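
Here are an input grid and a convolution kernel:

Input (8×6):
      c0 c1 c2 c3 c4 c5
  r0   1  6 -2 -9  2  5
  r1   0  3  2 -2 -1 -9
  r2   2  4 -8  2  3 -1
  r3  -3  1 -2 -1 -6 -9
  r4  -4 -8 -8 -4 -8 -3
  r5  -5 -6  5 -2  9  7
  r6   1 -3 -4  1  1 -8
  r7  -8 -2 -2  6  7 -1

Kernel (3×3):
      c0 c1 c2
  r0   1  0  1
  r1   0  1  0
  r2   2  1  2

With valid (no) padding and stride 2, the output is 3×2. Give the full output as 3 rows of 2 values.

Output[0,0]: The receptive field on the input at this output position is [1 6 -2 / 0 3 2 / 2 4 -8]. Elementwise product with the kernel and sum: 1·1 + -2·1 + 3·1 + 2·2 + 4·1 + -8·2.

-6 -10
-37 -42
-27 -23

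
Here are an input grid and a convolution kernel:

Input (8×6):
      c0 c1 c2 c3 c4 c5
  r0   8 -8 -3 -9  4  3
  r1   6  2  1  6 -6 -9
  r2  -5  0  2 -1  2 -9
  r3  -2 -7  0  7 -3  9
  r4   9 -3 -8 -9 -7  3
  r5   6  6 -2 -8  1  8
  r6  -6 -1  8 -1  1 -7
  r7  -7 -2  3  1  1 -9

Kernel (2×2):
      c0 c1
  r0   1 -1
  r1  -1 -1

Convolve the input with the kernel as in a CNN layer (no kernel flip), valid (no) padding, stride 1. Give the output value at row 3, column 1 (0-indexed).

4

The receptive field on the input at this output position is [-7 0 / -3 -8]. Elementwise product with the kernel and sum: -7·1 + 0·-1 + -3·-1 + -8·-1.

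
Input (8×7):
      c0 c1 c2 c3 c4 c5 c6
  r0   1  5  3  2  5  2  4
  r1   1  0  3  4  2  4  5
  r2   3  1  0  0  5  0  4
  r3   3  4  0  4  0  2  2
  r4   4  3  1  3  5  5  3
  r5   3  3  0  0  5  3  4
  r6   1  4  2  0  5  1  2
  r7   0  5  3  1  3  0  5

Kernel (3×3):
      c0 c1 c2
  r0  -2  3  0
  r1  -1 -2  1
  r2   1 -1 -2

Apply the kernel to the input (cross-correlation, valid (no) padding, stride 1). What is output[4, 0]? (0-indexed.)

-15

The receptive field on the input at this output position is [4 3 1 / 3 3 0 / 1 4 2]. Elementwise product with the kernel and sum: 4·-2 + 3·3 + 3·-1 + 3·-2 + 0·1 + 1·1 + 4·-1 + 2·-2.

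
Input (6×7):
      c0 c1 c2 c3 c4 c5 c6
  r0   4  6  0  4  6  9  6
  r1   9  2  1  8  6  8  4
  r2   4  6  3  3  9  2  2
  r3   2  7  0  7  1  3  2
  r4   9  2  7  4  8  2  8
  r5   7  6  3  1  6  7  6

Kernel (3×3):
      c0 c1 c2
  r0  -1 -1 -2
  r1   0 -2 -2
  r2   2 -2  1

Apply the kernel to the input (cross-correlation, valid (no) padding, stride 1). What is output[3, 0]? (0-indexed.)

-22

The receptive field on the input at this output position is [2 7 0 / 9 2 7 / 7 6 3]. Elementwise product with the kernel and sum: 2·-1 + 7·-1 + 0·-2 + 2·-2 + 7·-2 + 7·2 + 6·-2 + 3·1.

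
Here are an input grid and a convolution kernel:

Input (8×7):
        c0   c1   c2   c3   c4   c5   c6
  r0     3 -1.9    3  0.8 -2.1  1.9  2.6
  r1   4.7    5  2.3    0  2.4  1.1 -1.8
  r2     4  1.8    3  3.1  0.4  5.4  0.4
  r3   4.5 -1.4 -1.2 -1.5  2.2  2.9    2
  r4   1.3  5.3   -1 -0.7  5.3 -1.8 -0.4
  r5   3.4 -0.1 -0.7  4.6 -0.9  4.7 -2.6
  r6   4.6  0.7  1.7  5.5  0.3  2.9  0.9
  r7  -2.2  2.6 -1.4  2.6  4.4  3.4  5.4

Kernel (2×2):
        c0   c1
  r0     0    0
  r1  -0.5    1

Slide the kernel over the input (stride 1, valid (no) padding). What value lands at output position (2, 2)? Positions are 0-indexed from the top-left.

The receptive field on the input at this output position is [3 3.1 / -1.2 -1.5]. Elementwise product with the kernel and sum: -1.2·-0.5 + -1.5·1.

-0.9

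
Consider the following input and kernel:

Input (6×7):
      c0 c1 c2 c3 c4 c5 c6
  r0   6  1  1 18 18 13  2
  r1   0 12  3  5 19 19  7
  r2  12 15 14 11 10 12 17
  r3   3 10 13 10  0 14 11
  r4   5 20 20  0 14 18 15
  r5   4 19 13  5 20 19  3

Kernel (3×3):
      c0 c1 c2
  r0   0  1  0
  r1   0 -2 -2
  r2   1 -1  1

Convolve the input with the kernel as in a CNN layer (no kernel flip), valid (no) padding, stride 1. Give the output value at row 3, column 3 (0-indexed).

-60

The receptive field on the input at this output position is [10 0 14 / 0 14 18 / 5 20 19]. Elementwise product with the kernel and sum: 0·1 + 14·-2 + 18·-2 + 5·1 + 20·-1 + 19·1.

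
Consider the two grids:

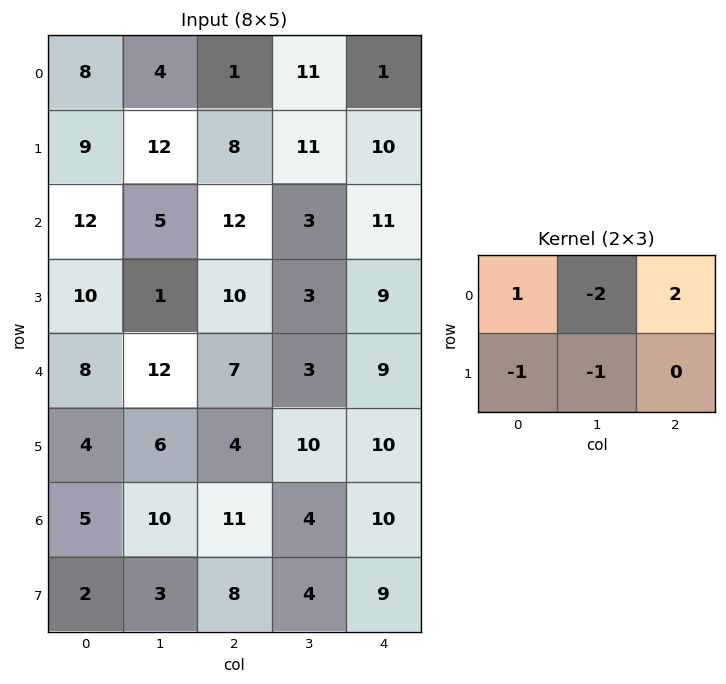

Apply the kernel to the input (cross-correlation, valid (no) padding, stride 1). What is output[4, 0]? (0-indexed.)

The receptive field on the input at this output position is [8 12 7 / 4 6 4]. Elementwise product with the kernel and sum: 8·1 + 12·-2 + 7·2 + 4·-1 + 6·-1.

-12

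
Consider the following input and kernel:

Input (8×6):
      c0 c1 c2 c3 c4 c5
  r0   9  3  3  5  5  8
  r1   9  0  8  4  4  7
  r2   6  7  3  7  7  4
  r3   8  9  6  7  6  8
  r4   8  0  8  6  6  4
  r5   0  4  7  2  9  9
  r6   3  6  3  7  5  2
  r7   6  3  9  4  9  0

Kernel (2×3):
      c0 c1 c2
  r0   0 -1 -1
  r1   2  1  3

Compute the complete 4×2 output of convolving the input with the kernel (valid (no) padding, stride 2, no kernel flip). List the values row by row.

Output[0,0]: The receptive field on the input at this output position is [9 3 3 / 9 0 8]. Elementwise product with the kernel and sum: 3·-1 + 3·-1 + 9·2 + 0·1 + 8·3.
Output[0,1]: The receptive field on the input at this output position is [3 5 5 / 8 4 4]. Elementwise product with the kernel and sum: 5·-1 + 5·-1 + 8·2 + 4·1 + 4·3.

36 22
33 23
17 31
33 37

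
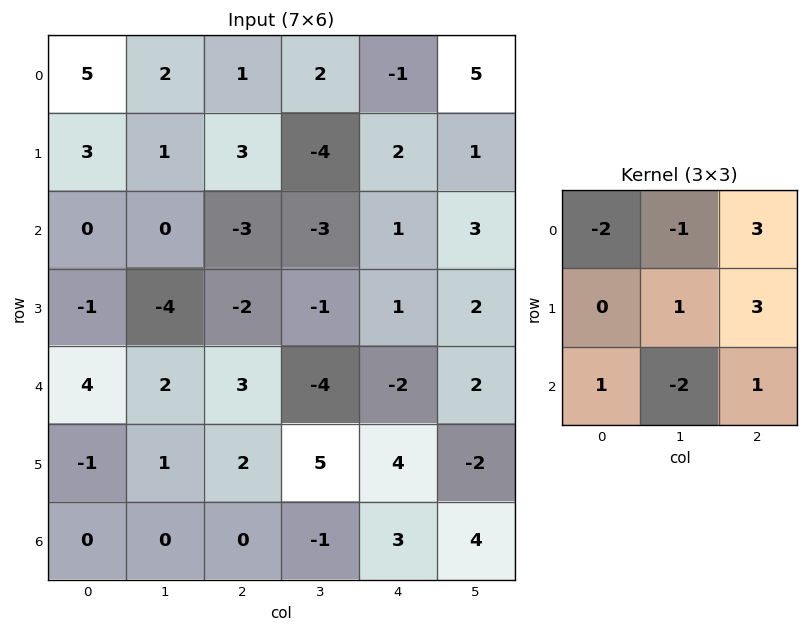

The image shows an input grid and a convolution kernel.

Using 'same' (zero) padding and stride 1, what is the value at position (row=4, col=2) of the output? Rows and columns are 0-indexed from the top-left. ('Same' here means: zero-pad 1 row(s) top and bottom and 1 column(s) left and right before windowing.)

0

The receptive field on the zero-padded input at this output position is [-4 -2 -1 / 2 3 -4 / 1 2 5]. Elementwise product with the kernel and sum: -4·-2 + -2·-1 + -1·3 + 3·1 + -4·3 + 1·1 + 2·-2 + 5·1.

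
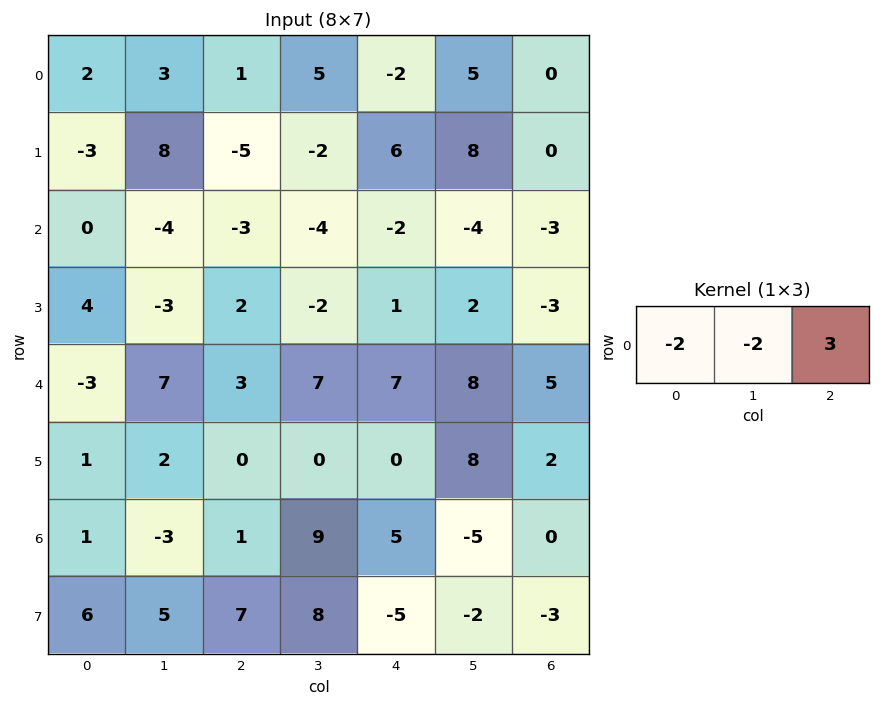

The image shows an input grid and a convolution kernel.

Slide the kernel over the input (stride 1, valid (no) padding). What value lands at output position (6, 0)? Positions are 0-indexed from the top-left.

The receptive field on the input at this output position is [1 -3 1]. Elementwise product with the kernel and sum: 1·-2 + -3·-2 + 1·3.

7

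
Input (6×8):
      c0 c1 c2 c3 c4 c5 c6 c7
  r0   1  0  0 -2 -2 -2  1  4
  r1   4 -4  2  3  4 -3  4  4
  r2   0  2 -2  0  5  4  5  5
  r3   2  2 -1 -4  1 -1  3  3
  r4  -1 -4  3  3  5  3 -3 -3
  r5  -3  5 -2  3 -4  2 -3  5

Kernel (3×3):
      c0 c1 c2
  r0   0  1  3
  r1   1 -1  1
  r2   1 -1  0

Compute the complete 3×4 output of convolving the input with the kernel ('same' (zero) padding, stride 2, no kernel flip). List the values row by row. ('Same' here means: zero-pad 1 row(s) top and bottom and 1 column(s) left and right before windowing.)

Output[0,0]: The receptive field on the zero-padded input at this output position is [0 0 0 / 0 1 0 / 0 4 -4]. Elementwise product with the kernel and sum: 0·1 + 0·3 + 0·1 + 1·-1 + 0·1 + 0·1 + 4·-1.
Output[0,1]: The receptive field on the zero-padded input at this output position is [0 0 0 / 0 0 -2 / -4 2 3]. Elementwise product with the kernel and sum: 0·1 + 0·3 + 0·1 + 0·-1 + -2·1 + -4·1 + 2·-1.

-5 -8 -3 -6
-8 18 -11 16
8 -10 6 20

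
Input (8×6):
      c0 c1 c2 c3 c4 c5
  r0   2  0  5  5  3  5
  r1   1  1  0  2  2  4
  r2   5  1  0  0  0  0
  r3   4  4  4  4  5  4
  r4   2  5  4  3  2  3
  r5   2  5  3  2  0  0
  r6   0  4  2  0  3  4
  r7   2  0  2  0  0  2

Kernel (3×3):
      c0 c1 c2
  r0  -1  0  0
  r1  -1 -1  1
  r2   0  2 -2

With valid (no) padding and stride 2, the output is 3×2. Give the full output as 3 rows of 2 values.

-2 -5
-7 -1
-2 -15

Output[0,0]: The receptive field on the input at this output position is [2 0 5 / 1 1 0 / 5 1 0]. Elementwise product with the kernel and sum: 2·-1 + 1·-1 + 1·-1 + 0·1 + 1·2 + 0·-2.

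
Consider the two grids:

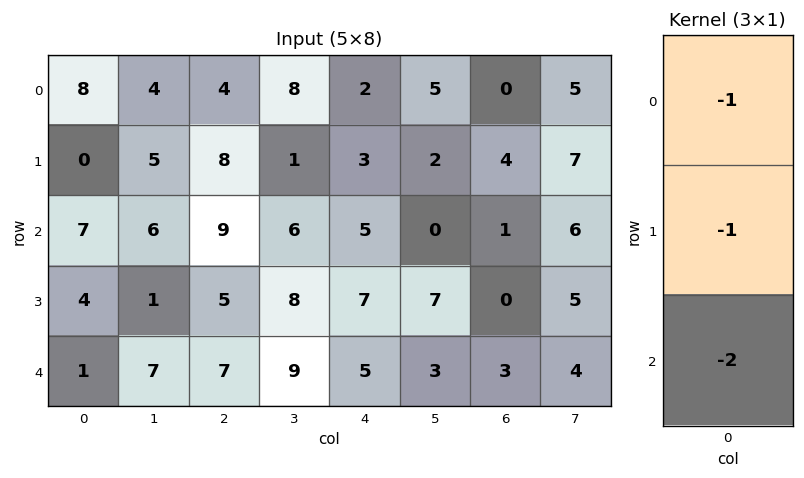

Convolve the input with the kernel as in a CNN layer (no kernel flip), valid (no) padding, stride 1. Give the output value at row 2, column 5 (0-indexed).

-13

The receptive field on the input at this output position is [0 / 7 / 3]. Elementwise product with the kernel and sum: 0·-1 + 7·-1 + 3·-2.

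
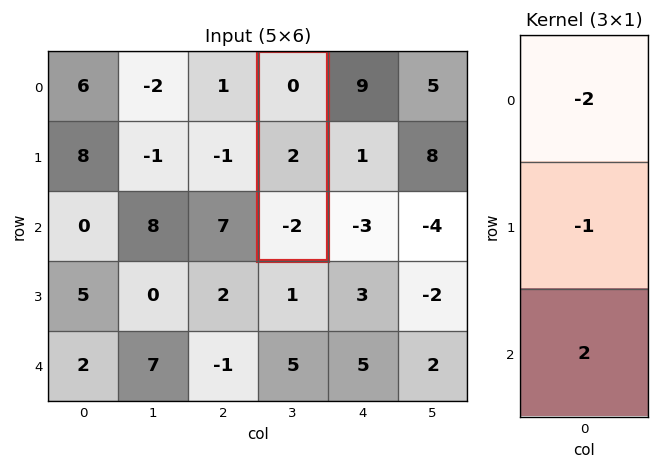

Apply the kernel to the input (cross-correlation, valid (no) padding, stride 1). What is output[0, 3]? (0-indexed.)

The receptive field on the input at this output position is [0 / 2 / -2]. Elementwise product with the kernel and sum: 0·-2 + 2·-1 + -2·2.

-6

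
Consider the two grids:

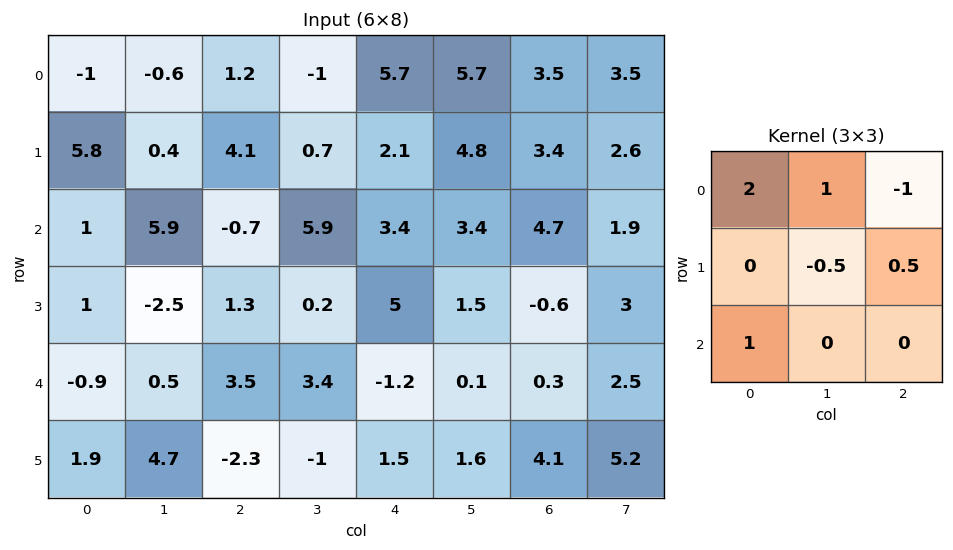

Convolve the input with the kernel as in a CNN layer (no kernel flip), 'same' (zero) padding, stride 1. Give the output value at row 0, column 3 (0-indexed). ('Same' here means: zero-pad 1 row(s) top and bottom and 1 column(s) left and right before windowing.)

7.45

The receptive field on the zero-padded input at this output position is [0 0 0 / 1.2 -1 5.7 / 4.1 0.7 2.1]. Elementwise product with the kernel and sum: 0·2 + 0·1 + 0·-1 + -1·-0.5 + 5.7·0.5 + 4.1·1.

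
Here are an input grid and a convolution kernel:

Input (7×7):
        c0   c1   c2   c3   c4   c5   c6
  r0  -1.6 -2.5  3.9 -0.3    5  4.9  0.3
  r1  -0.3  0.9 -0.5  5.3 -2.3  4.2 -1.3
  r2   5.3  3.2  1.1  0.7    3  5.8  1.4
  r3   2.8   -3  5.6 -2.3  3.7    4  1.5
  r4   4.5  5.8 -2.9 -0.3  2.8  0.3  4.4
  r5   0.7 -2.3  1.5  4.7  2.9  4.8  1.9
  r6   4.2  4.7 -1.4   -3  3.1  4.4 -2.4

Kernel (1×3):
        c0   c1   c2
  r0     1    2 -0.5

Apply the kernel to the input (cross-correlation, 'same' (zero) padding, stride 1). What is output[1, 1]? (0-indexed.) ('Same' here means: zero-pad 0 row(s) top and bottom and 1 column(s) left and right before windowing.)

The receptive field on the zero-padded input at this output position is [-0.3 0.9 -0.5]. Elementwise product with the kernel and sum: -0.3·1 + 0.9·2 + -0.5·-0.5.

1.75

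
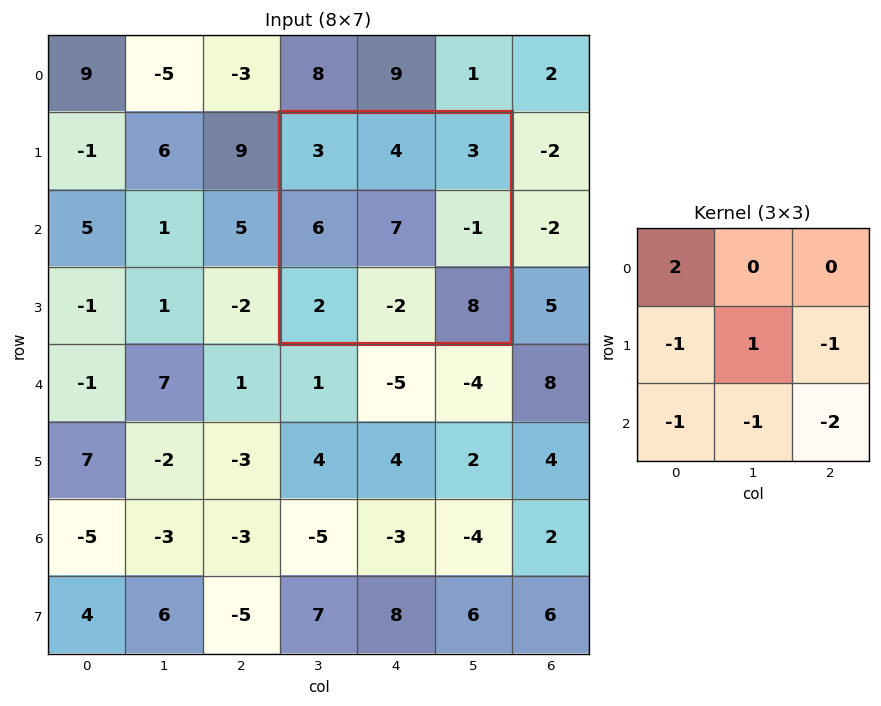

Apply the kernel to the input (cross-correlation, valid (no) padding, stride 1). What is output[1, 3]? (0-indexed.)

-8

The receptive field on the input at this output position is [3 4 3 / 6 7 -1 / 2 -2 8]. Elementwise product with the kernel and sum: 3·2 + 6·-1 + 7·1 + -1·-1 + 2·-1 + -2·-1 + 8·-2.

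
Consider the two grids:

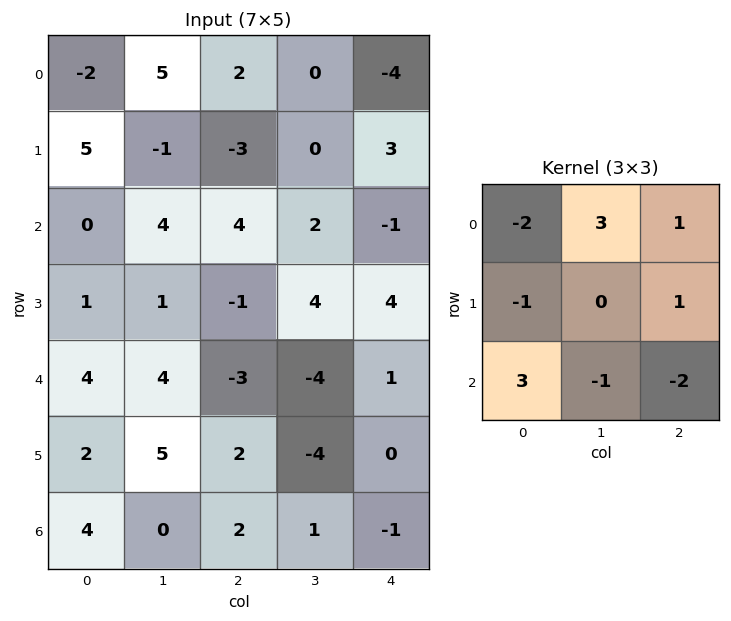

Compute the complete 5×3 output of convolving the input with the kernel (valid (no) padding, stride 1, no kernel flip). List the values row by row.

1 1 10
-8 -13 -11
28 32 -5
-10 12 32
9 -34 0

Output[0,0]: The receptive field on the input at this output position is [-2 5 2 / 5 -1 -3 / 0 4 4]. Elementwise product with the kernel and sum: -2·-2 + 5·3 + 2·1 + 5·-1 + -3·1 + 0·3 + 4·-1 + 4·-2.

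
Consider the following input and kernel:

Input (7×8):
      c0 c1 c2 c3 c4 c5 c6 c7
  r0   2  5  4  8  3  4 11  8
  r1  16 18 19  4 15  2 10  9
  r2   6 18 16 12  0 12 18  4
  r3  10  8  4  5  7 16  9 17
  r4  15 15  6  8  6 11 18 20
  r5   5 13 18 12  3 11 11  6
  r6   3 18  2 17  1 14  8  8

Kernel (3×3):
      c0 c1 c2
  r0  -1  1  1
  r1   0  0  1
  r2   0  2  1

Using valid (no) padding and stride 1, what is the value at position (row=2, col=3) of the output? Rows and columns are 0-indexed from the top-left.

39

The receptive field on the input at this output position is [12 0 12 / 5 7 16 / 8 6 11]. Elementwise product with the kernel and sum: 12·-1 + 0·1 + 12·1 + 16·1 + 6·2 + 11·1.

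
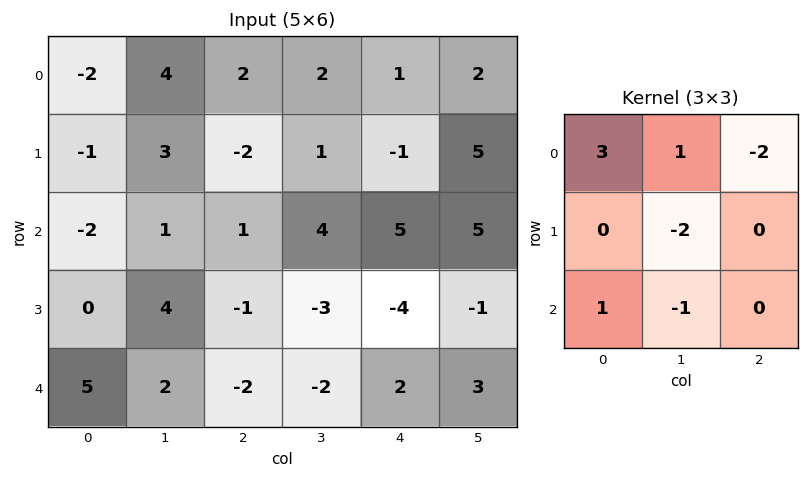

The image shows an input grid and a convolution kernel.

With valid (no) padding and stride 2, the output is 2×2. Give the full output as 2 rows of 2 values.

-15 1
-12 3

Output[0,0]: The receptive field on the input at this output position is [-2 4 2 / -1 3 -2 / -2 1 1]. Elementwise product with the kernel and sum: -2·3 + 4·1 + 2·-2 + 3·-2 + -2·1 + 1·-1.
Output[0,1]: The receptive field on the input at this output position is [2 2 1 / -2 1 -1 / 1 4 5]. Elementwise product with the kernel and sum: 2·3 + 2·1 + 1·-2 + 1·-2 + 1·1 + 4·-1.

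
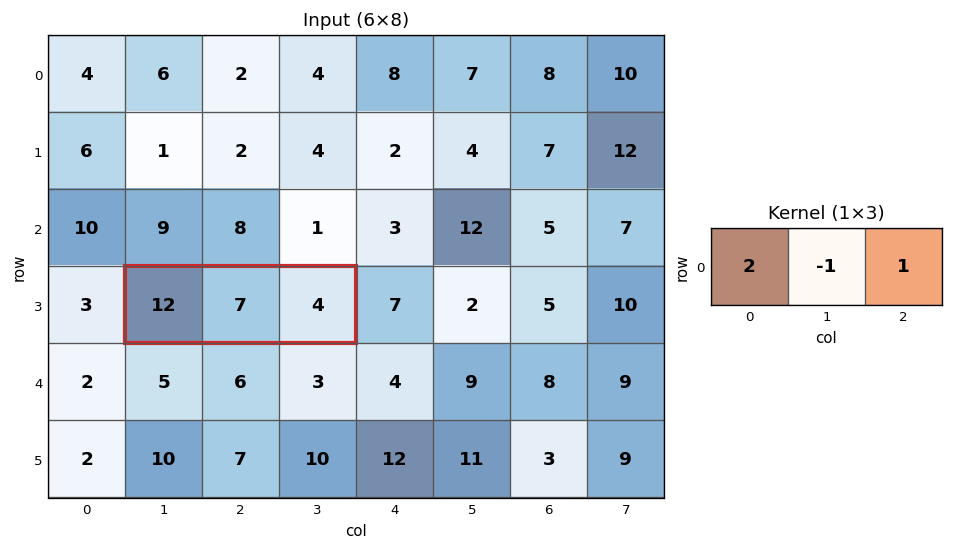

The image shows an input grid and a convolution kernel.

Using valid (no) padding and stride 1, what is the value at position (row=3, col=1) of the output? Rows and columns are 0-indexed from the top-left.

The receptive field on the input at this output position is [12 7 4]. Elementwise product with the kernel and sum: 12·2 + 7·-1 + 4·1.

21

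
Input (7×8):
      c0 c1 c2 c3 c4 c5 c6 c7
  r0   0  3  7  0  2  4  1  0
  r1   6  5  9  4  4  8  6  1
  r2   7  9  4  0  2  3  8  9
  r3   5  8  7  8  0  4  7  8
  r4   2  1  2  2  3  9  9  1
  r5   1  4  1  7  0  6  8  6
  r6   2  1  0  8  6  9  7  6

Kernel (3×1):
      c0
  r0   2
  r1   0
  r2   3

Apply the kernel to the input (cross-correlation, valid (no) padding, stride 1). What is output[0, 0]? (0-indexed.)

The receptive field on the input at this output position is [0 / 6 / 7]. Elementwise product with the kernel and sum: 0·2 + 7·3.

21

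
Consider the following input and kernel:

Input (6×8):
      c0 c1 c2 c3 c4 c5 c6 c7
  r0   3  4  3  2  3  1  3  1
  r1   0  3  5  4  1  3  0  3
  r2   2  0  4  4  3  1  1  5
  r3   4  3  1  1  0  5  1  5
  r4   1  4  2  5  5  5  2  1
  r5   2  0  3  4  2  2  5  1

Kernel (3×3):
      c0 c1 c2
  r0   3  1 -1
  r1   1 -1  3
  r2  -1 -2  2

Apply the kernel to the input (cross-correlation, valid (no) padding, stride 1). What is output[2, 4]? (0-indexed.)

The receptive field on the input at this output position is [3 1 1 / 0 5 1 / 5 5 2]. Elementwise product with the kernel and sum: 3·3 + 1·1 + 1·-1 + 0·1 + 5·-1 + 1·3 + 5·-1 + 5·-2 + 2·2.

-4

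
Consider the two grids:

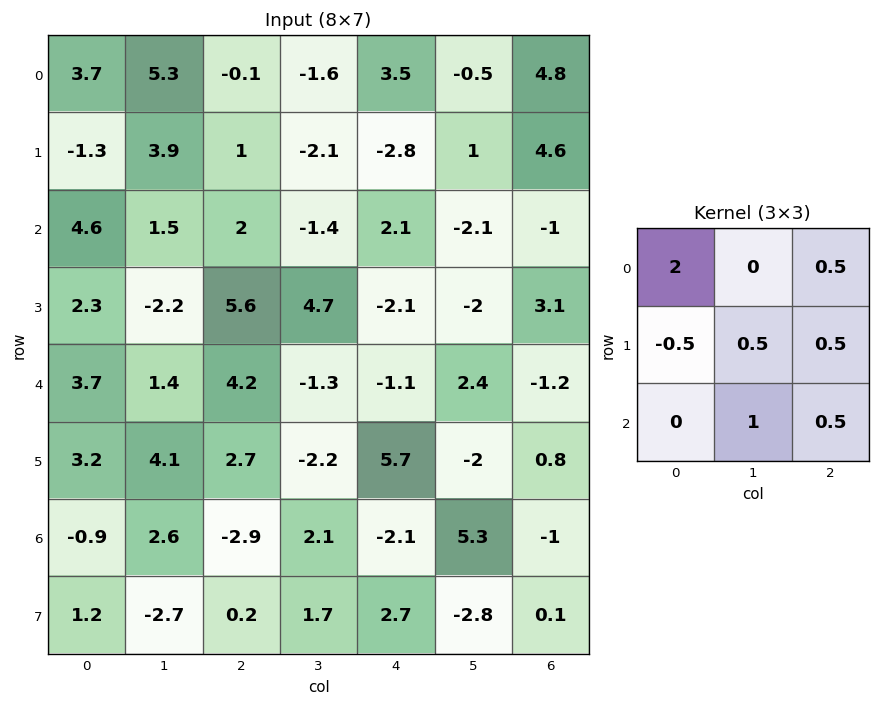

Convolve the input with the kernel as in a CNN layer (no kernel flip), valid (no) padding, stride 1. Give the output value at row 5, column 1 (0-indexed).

6.45

The receptive field on the input at this output position is [4.1 2.7 -2.2 / 2.6 -2.9 2.1 / -2.7 0.2 1.7]. Elementwise product with the kernel and sum: 4.1·2 + -2.2·0.5 + 2.6·-0.5 + -2.9·0.5 + 2.1·0.5 + 0.2·1 + 1.7·0.5.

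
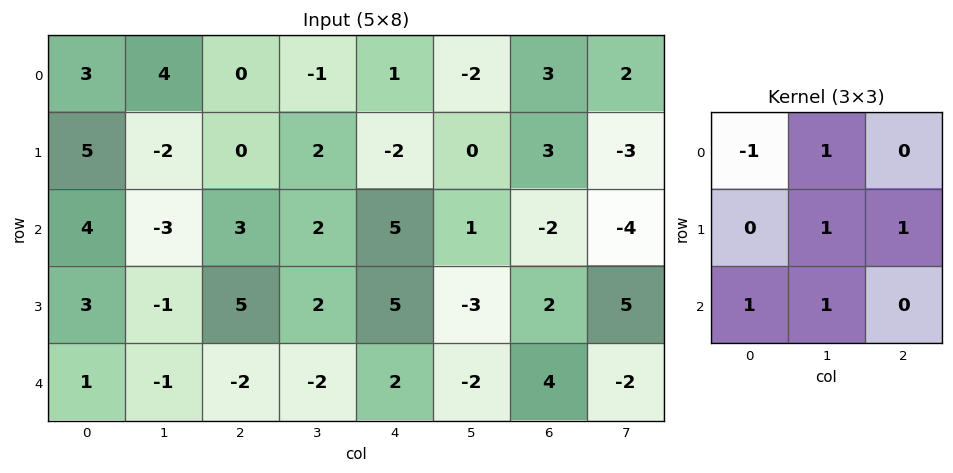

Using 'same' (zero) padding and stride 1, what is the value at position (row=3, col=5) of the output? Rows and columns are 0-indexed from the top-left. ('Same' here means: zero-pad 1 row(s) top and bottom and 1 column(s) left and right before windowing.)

The receptive field on the zero-padded input at this output position is [5 1 -2 / 5 -3 2 / 2 -2 4]. Elementwise product with the kernel and sum: 5·-1 + 1·1 + -3·1 + 2·1 + 2·1 + -2·1.

-5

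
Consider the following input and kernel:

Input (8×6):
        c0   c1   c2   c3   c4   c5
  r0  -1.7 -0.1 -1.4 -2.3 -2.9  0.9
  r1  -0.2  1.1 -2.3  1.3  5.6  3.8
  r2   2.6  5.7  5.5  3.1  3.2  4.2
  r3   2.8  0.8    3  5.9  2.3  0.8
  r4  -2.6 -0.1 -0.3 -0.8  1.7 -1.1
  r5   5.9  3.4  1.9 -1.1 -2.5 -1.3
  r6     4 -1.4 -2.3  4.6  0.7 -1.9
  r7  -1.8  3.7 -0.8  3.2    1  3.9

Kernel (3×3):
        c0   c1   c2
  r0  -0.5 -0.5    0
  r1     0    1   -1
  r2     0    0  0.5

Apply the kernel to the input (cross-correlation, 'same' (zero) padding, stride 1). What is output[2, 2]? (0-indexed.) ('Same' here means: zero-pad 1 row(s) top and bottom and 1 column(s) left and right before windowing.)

The receptive field on the zero-padded input at this output position is [1.1 -2.3 1.3 / 5.7 5.5 3.1 / 0.8 3 5.9]. Elementwise product with the kernel and sum: 1.1·-0.5 + -2.3·-0.5 + 5.5·1 + 3.1·-1 + 5.9·0.5.

5.95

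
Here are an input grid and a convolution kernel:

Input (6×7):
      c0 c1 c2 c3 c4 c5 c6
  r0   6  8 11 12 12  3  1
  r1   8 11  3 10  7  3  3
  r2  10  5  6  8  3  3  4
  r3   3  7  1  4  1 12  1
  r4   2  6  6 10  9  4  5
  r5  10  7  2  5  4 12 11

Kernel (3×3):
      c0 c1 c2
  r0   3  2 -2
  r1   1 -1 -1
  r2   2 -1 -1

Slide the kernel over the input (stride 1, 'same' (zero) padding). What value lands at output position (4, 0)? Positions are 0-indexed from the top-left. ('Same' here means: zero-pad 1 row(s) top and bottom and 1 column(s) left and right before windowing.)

-33

The receptive field on the zero-padded input at this output position is [0 3 7 / 0 2 6 / 0 10 7]. Elementwise product with the kernel and sum: 0·3 + 3·2 + 7·-2 + 0·1 + 2·-1 + 6·-1 + 0·2 + 10·-1 + 7·-1.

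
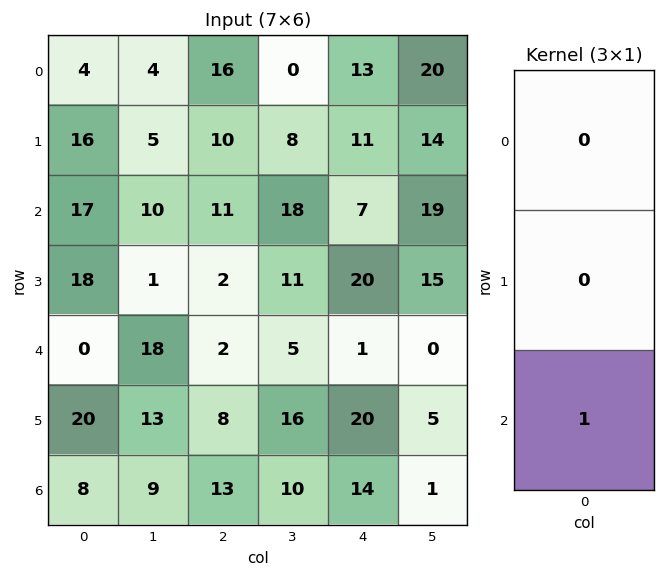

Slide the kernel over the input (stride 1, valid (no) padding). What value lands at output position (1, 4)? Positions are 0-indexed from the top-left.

20

The receptive field on the input at this output position is [11 / 7 / 20]. Elementwise product with the kernel and sum: 20·1.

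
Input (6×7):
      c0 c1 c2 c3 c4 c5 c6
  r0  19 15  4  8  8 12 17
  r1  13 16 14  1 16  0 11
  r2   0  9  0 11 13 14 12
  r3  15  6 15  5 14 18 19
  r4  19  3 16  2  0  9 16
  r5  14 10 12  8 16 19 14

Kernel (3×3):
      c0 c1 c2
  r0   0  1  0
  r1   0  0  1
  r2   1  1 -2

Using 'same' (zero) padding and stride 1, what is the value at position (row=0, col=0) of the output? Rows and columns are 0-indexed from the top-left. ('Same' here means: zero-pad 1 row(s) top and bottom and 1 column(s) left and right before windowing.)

-4

The receptive field on the zero-padded input at this output position is [0 0 0 / 0 19 15 / 0 13 16]. Elementwise product with the kernel and sum: 0·1 + 15·1 + 0·1 + 13·1 + 16·-2.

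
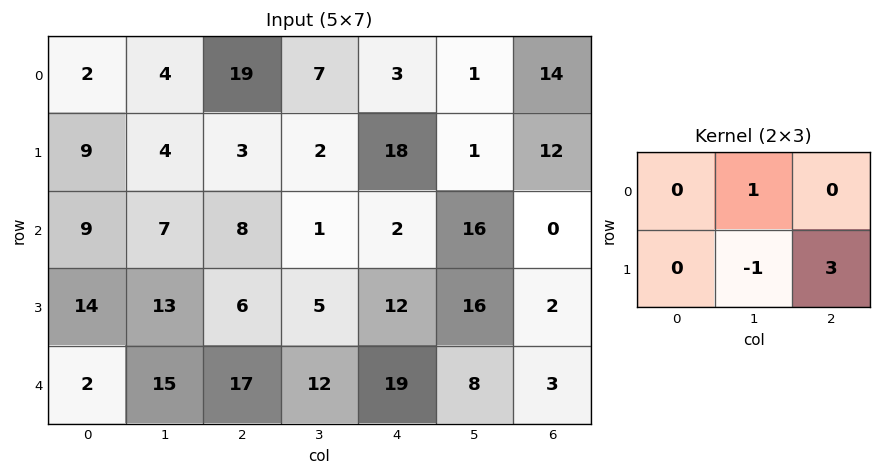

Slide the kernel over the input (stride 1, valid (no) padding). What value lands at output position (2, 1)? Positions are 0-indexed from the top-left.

17

The receptive field on the input at this output position is [7 8 1 / 13 6 5]. Elementwise product with the kernel and sum: 8·1 + 6·-1 + 5·3.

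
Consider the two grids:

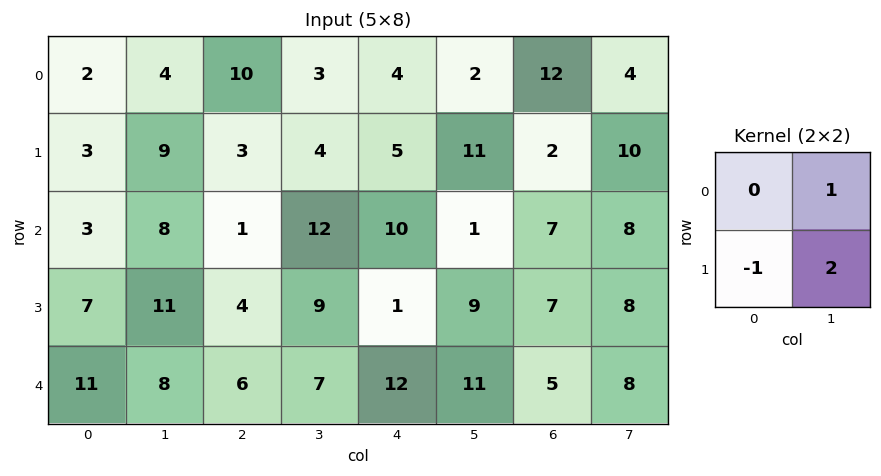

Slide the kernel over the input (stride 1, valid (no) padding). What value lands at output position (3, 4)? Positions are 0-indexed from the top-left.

The receptive field on the input at this output position is [1 9 / 12 11]. Elementwise product with the kernel and sum: 9·1 + 12·-1 + 11·2.

19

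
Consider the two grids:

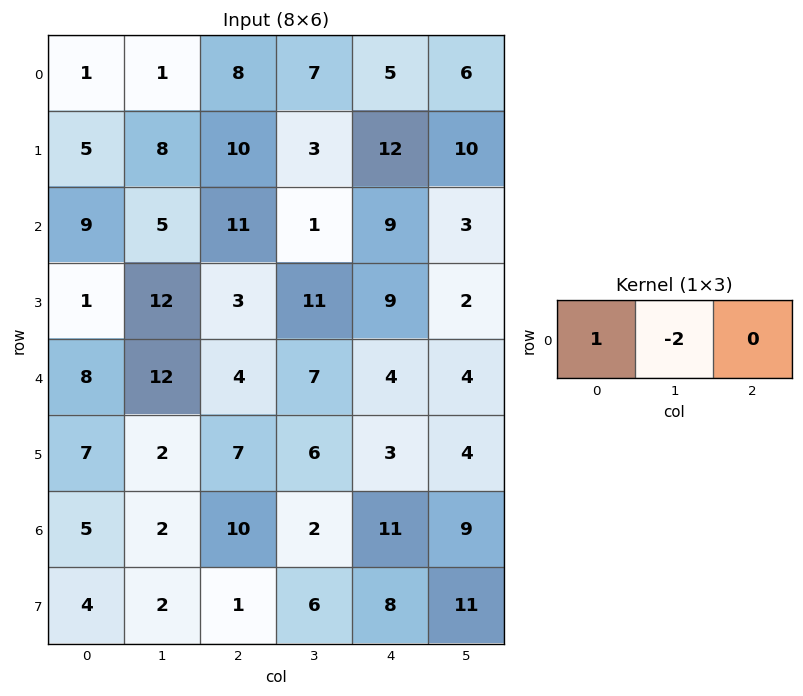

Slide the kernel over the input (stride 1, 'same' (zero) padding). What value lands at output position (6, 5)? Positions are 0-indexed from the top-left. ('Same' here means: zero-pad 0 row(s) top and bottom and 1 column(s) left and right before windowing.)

-7

The receptive field on the zero-padded input at this output position is [11 9 0]. Elementwise product with the kernel and sum: 11·1 + 9·-2.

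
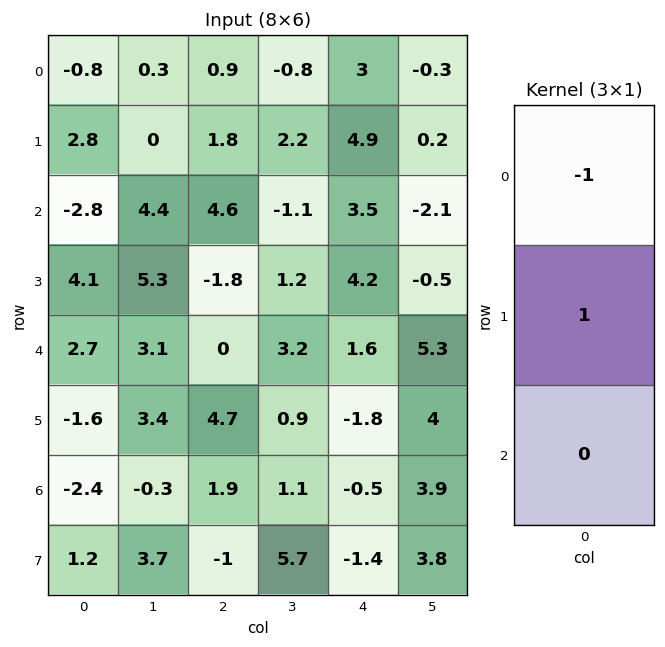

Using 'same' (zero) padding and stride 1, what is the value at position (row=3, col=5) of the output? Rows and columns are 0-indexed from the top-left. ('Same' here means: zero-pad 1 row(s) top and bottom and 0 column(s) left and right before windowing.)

The receptive field on the zero-padded input at this output position is [-2.1 / -0.5 / 5.3]. Elementwise product with the kernel and sum: -2.1·-1 + -0.5·1.

1.6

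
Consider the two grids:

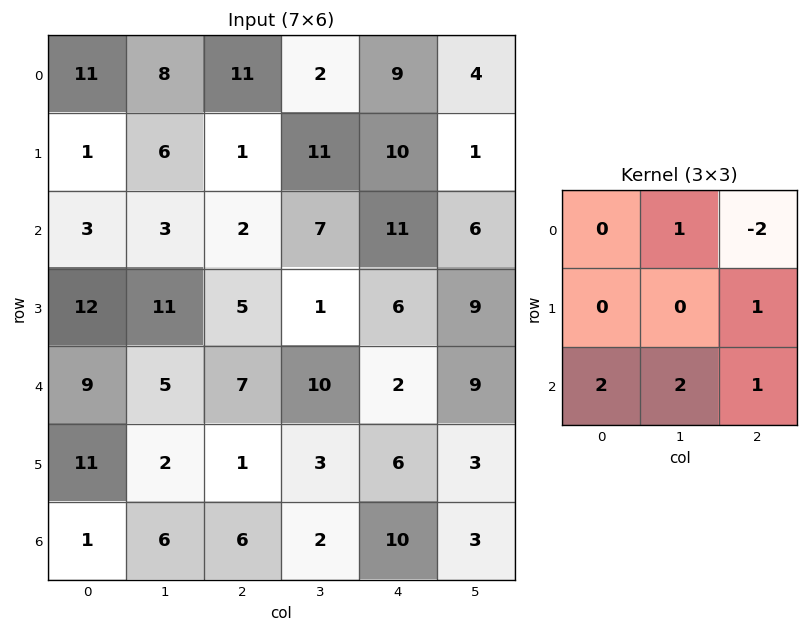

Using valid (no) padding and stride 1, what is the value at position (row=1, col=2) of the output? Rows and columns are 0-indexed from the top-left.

The receptive field on the input at this output position is [1 11 10 / 2 7 11 / 5 1 6]. Elementwise product with the kernel and sum: 11·1 + 10·-2 + 11·1 + 5·2 + 1·2 + 6·1.

20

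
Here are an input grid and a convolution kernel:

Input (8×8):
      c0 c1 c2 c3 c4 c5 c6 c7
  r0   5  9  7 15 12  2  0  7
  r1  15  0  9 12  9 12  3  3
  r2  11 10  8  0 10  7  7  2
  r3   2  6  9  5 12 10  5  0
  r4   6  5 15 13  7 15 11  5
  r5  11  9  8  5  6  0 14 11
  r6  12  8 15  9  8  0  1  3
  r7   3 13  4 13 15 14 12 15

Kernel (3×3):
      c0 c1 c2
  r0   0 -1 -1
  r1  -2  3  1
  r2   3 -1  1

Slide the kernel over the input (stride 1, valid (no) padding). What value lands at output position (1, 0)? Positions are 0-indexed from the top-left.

16

The receptive field on the input at this output position is [15 0 9 / 11 10 8 / 2 6 9]. Elementwise product with the kernel and sum: 0·-1 + 9·-1 + 11·-2 + 10·3 + 8·1 + 2·3 + 6·-1 + 9·1.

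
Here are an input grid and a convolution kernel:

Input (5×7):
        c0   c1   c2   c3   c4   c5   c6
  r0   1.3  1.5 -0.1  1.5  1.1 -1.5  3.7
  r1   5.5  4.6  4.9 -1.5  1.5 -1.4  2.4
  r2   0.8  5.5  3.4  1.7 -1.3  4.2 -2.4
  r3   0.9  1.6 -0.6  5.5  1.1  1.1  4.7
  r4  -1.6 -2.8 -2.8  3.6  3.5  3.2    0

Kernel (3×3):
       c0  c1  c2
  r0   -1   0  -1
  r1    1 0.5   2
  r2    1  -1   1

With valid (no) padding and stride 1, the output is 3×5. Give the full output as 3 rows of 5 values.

15.1 4.85 6.55 3.65 -7.1
-1.35 15.2 -9.75 17.85 -3.2
-5.3 8.7 -0.65 5.65 15.05

Output[0,0]: The receptive field on the input at this output position is [1.3 1.5 -0.1 / 5.5 4.6 4.9 / 0.8 5.5 3.4]. Elementwise product with the kernel and sum: 1.3·-1 + -0.1·-1 + 5.5·1 + 4.6·0.5 + 4.9·2 + 0.8·1 + 5.5·-1 + 3.4·1.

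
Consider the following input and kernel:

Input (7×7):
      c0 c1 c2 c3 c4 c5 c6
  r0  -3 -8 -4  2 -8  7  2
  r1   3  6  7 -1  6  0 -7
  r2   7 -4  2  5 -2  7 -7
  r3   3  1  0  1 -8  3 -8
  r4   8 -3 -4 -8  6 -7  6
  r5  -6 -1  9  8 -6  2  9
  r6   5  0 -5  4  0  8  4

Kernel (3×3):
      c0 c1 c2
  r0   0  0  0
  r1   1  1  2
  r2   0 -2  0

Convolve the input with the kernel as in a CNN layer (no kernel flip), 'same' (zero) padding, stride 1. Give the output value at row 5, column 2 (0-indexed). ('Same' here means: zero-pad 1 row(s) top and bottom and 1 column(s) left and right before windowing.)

34

The receptive field on the zero-padded input at this output position is [-3 -4 -8 / -1 9 8 / 0 -5 4]. Elementwise product with the kernel and sum: -1·1 + 9·1 + 8·2 + -5·-2.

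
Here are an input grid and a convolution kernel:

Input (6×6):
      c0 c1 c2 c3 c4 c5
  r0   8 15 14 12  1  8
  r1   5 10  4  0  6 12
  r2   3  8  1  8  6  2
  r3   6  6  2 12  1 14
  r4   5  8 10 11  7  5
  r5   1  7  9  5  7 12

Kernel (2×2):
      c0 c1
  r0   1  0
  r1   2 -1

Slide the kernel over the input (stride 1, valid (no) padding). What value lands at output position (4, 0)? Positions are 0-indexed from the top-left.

0

The receptive field on the input at this output position is [5 8 / 1 7]. Elementwise product with the kernel and sum: 5·1 + 1·2 + 7·-1.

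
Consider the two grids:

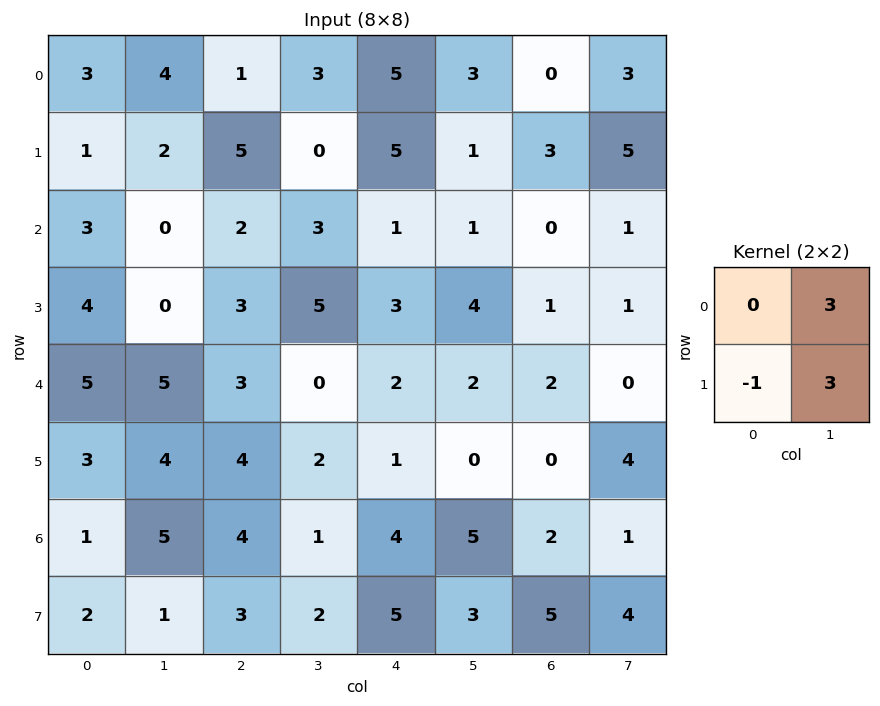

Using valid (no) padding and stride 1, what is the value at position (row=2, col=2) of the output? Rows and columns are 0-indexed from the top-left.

The receptive field on the input at this output position is [2 3 / 3 5]. Elementwise product with the kernel and sum: 3·3 + 3·-1 + 5·3.

21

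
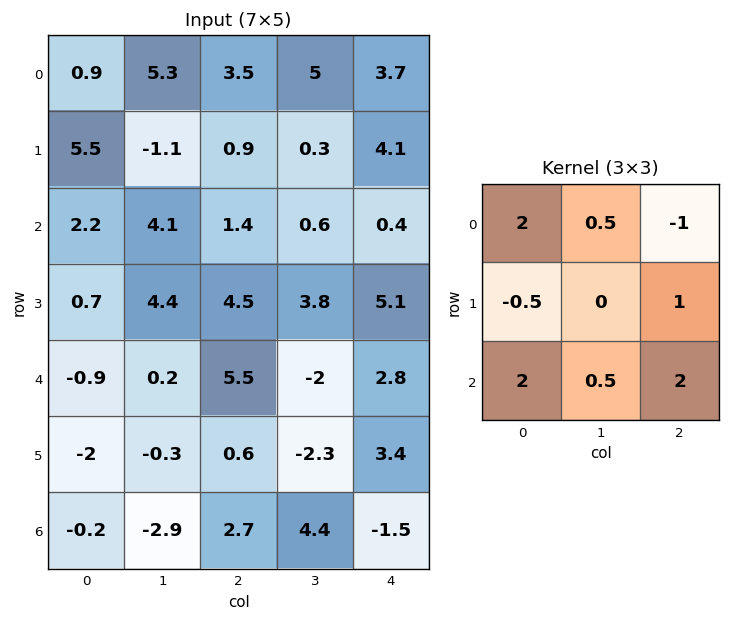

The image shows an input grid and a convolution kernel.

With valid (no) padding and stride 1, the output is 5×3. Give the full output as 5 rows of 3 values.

8.35 18.3 13.35
22.45 15.15 18.65
18.5 9.05 21.15
2.1 0.25 12.7
-2.05 7.35 14.9

Output[0,0]: The receptive field on the input at this output position is [0.9 5.3 3.5 / 5.5 -1.1 0.9 / 2.2 4.1 1.4]. Elementwise product with the kernel and sum: 0.9·2 + 5.3·0.5 + 3.5·-1 + 5.5·-0.5 + 0.9·1 + 2.2·2 + 4.1·0.5 + 1.4·2.
Output[0,1]: The receptive field on the input at this output position is [5.3 3.5 5 / -1.1 0.9 0.3 / 4.1 1.4 0.6]. Elementwise product with the kernel and sum: 5.3·2 + 3.5·0.5 + 5·-1 + -1.1·-0.5 + 0.3·1 + 4.1·2 + 1.4·0.5 + 0.6·2.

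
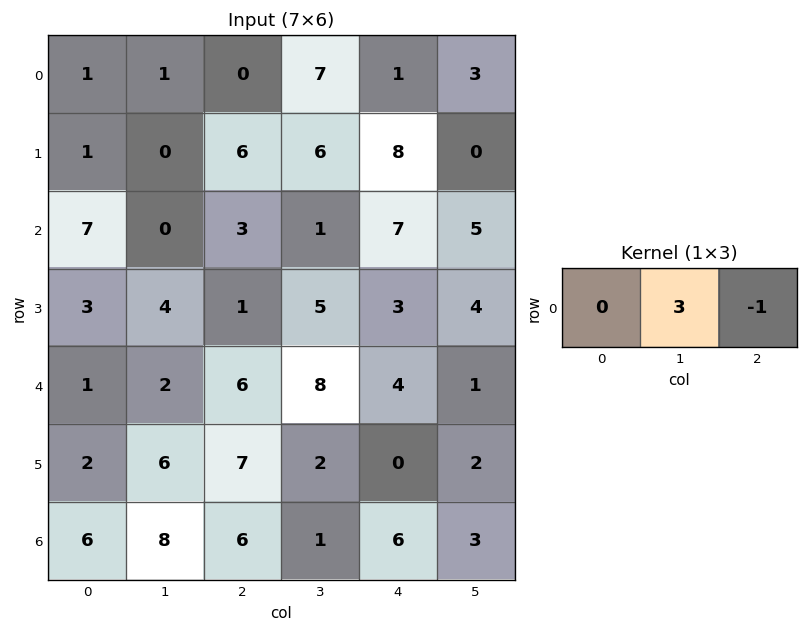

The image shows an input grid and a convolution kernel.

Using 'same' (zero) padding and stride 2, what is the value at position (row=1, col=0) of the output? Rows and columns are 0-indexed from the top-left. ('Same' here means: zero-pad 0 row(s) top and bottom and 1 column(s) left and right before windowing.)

The receptive field on the zero-padded input at this output position is [0 7 0]. Elementwise product with the kernel and sum: 7·3 + 0·-1.

21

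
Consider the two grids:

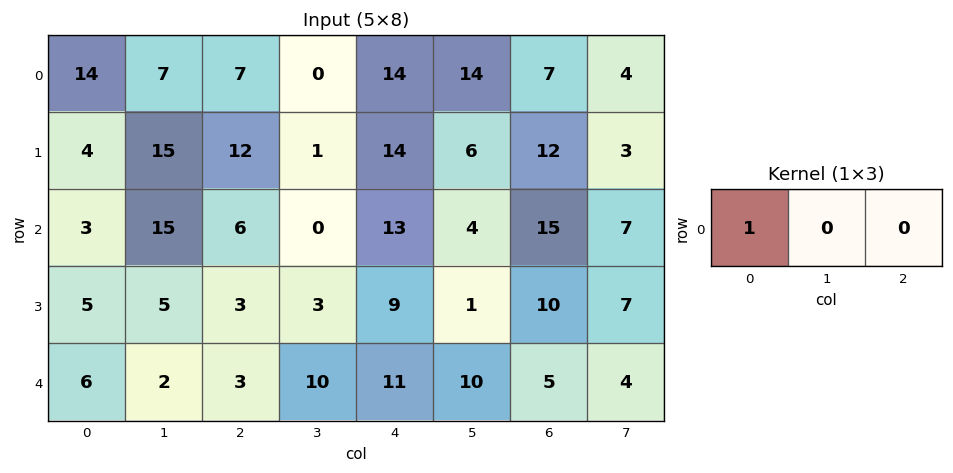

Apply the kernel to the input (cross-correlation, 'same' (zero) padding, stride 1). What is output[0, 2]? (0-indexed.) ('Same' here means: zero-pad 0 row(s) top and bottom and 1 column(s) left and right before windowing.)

7

The receptive field on the zero-padded input at this output position is [7 7 0]. Elementwise product with the kernel and sum: 7·1.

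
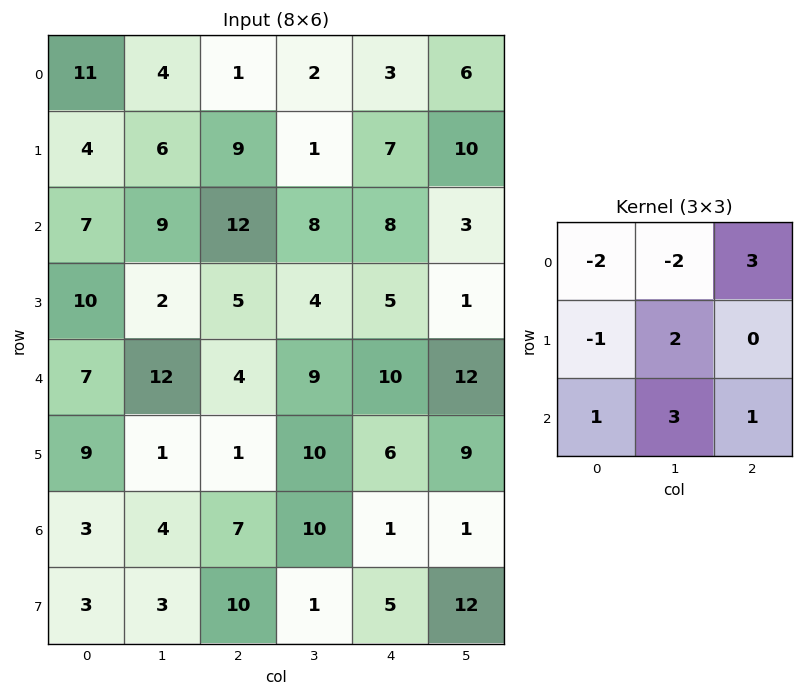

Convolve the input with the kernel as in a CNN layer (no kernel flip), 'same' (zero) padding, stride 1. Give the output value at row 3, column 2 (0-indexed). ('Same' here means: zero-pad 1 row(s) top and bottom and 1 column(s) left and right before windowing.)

The receptive field on the zero-padded input at this output position is [9 12 8 / 2 5 4 / 12 4 9]. Elementwise product with the kernel and sum: 9·-2 + 12·-2 + 8·3 + 2·-1 + 5·2 + 12·1 + 4·3 + 9·1.

23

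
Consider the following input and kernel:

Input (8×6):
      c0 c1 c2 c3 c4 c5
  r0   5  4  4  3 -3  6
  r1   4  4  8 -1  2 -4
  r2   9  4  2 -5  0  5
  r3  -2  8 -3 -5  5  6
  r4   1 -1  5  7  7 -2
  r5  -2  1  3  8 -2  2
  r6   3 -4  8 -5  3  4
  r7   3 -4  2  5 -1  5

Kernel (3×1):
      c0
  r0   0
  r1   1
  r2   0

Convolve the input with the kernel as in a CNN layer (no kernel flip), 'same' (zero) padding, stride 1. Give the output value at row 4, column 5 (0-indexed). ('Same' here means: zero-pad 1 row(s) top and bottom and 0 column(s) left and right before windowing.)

The receptive field on the zero-padded input at this output position is [6 / -2 / 2]. Elementwise product with the kernel and sum: -2·1.

-2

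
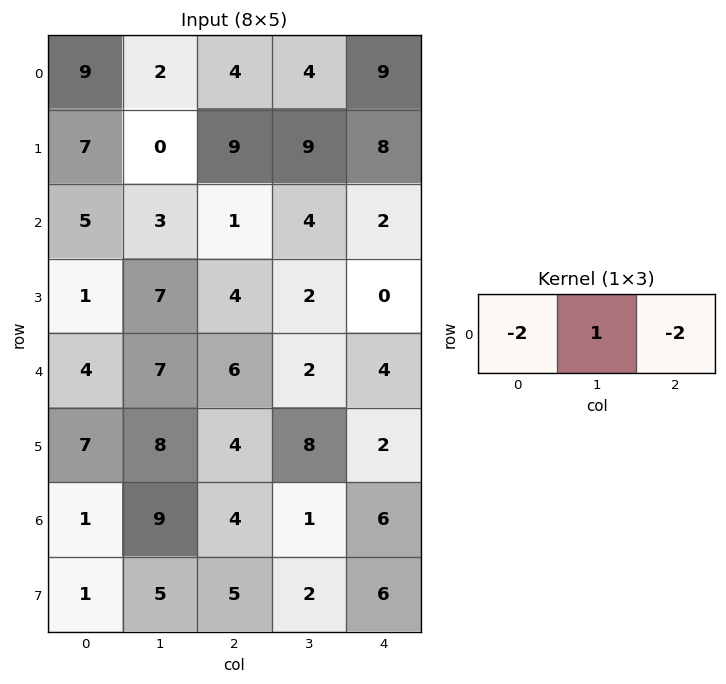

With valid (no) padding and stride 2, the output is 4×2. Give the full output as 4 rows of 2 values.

-24 -22
-9 -2
-13 -18
-1 -19

Output[0,0]: The receptive field on the input at this output position is [9 2 4]. Elementwise product with the kernel and sum: 9·-2 + 2·1 + 4·-2.
Output[0,1]: The receptive field on the input at this output position is [4 4 9]. Elementwise product with the kernel and sum: 4·-2 + 4·1 + 9·-2.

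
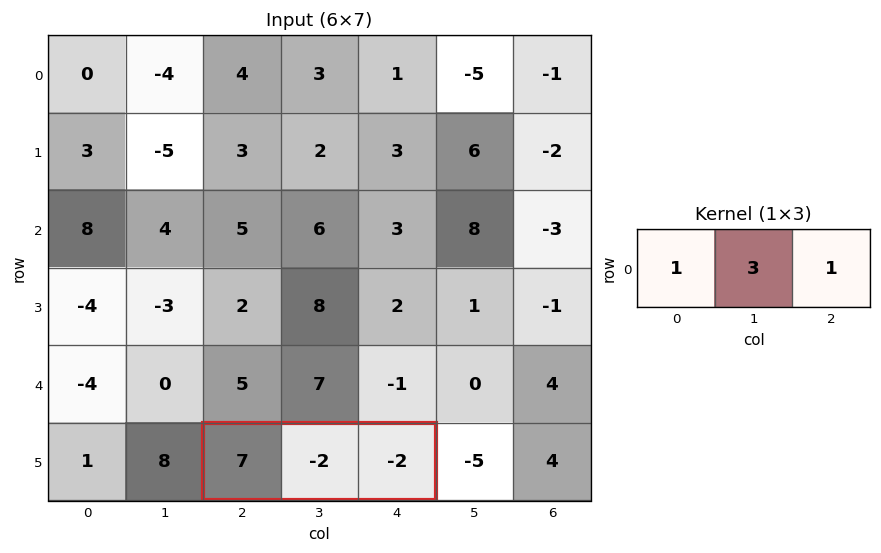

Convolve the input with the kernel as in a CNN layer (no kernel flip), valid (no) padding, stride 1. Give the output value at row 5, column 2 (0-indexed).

The receptive field on the input at this output position is [7 -2 -2]. Elementwise product with the kernel and sum: 7·1 + -2·3 + -2·1.

-1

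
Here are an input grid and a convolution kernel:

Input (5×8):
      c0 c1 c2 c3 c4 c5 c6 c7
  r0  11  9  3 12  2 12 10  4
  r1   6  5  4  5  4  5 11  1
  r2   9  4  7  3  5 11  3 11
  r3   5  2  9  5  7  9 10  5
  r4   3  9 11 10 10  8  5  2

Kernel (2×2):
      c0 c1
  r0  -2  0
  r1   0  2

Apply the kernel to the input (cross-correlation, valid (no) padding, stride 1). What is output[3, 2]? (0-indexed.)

2

The receptive field on the input at this output position is [9 5 / 11 10]. Elementwise product with the kernel and sum: 9·-2 + 10·2.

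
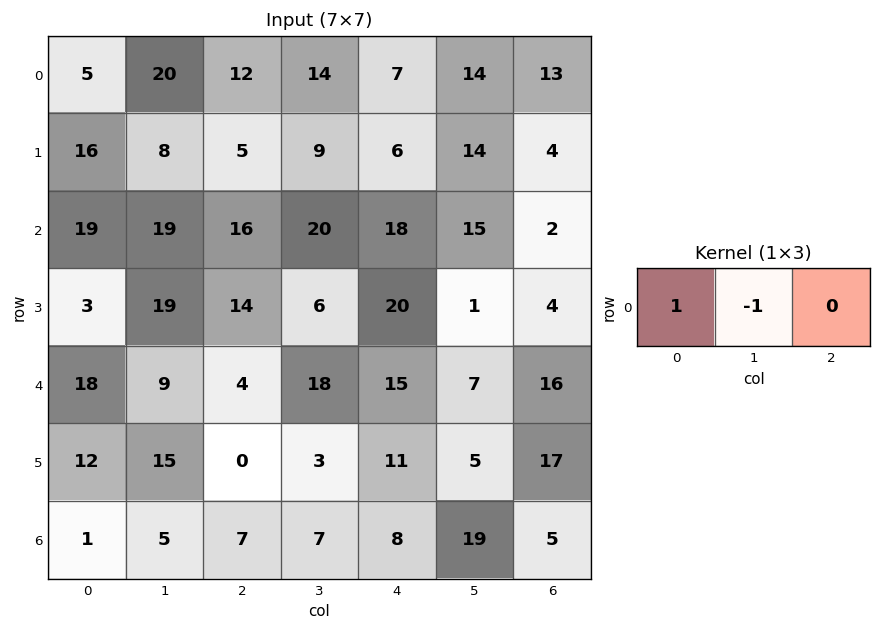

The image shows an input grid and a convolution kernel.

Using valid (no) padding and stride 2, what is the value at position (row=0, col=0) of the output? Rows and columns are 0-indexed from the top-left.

-15

The receptive field on the input at this output position is [5 20 12]. Elementwise product with the kernel and sum: 5·1 + 20·-1.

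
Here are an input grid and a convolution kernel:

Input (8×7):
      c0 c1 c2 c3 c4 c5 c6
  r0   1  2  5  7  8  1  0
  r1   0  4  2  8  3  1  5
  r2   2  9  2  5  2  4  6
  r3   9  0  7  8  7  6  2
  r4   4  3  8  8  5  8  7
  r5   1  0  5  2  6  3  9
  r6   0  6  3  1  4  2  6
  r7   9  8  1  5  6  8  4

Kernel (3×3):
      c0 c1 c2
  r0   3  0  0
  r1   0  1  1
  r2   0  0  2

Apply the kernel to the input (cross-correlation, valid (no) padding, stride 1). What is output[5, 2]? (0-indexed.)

32

The receptive field on the input at this output position is [5 2 6 / 3 1 4 / 1 5 6]. Elementwise product with the kernel and sum: 5·3 + 1·1 + 4·1 + 6·2.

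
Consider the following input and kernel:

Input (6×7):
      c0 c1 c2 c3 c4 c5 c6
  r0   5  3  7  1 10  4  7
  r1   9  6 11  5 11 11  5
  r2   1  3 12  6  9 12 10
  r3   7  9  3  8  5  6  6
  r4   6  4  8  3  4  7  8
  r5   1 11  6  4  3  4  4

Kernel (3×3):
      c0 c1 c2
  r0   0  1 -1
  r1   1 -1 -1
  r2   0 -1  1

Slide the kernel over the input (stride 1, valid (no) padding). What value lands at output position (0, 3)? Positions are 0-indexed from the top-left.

-8

The receptive field on the input at this output position is [1 10 4 / 5 11 11 / 6 9 12]. Elementwise product with the kernel and sum: 10·1 + 4·-1 + 5·1 + 11·-1 + 11·-1 + 9·-1 + 12·1.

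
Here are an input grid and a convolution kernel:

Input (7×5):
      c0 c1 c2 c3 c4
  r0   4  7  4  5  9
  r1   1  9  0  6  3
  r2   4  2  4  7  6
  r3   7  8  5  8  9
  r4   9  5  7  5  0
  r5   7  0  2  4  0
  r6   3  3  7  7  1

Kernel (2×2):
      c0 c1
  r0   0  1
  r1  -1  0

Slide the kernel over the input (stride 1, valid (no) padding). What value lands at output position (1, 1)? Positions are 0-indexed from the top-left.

The receptive field on the input at this output position is [9 0 / 2 4]. Elementwise product with the kernel and sum: 0·1 + 2·-1.

-2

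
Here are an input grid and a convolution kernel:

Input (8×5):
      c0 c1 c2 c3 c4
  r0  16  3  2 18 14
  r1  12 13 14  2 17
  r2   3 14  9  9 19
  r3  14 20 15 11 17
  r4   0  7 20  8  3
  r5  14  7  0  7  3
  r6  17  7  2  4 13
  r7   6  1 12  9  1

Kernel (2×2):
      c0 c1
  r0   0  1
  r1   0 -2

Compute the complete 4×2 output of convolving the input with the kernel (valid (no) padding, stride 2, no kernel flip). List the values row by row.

Output[0,0]: The receptive field on the input at this output position is [16 3 / 12 13]. Elementwise product with the kernel and sum: 3·1 + 13·-2.
Output[0,1]: The receptive field on the input at this output position is [2 18 / 14 2]. Elementwise product with the kernel and sum: 18·1 + 2·-2.

-23 14
-26 -13
-7 -6
5 -14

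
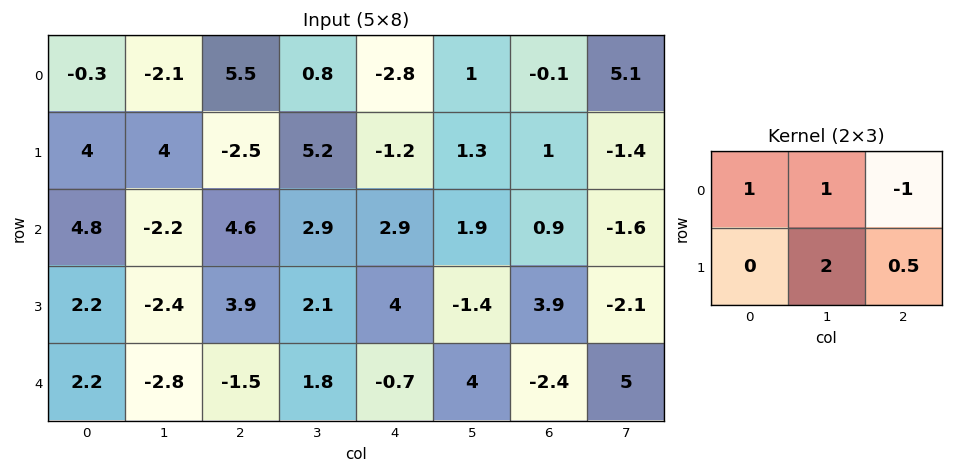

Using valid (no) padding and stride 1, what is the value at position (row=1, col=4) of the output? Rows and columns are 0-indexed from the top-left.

The receptive field on the input at this output position is [-1.2 1.3 1 / 2.9 1.9 0.9]. Elementwise product with the kernel and sum: -1.2·1 + 1.3·1 + 1·-1 + 1.9·2 + 0.9·0.5.

3.35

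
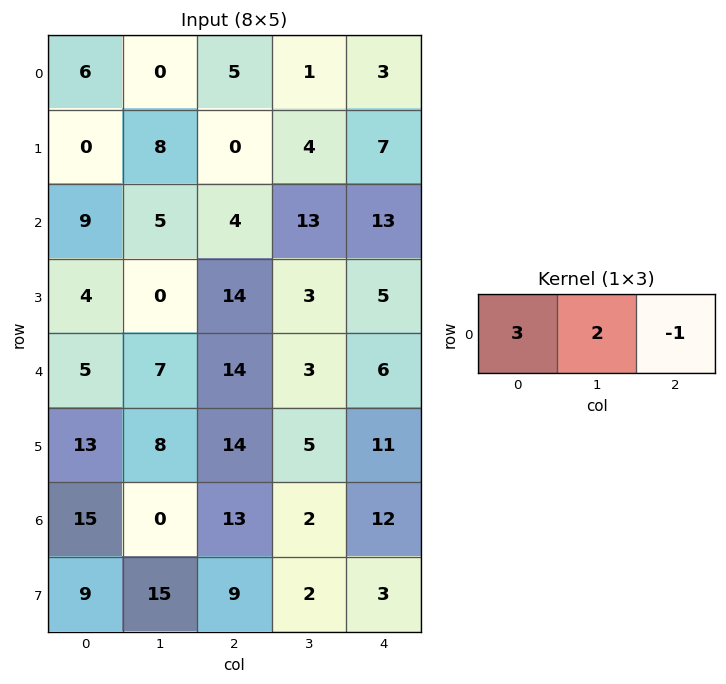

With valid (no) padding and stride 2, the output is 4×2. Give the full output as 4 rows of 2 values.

Output[0,0]: The receptive field on the input at this output position is [6 0 5]. Elementwise product with the kernel and sum: 6·3 + 0·2 + 5·-1.
Output[0,1]: The receptive field on the input at this output position is [5 1 3]. Elementwise product with the kernel and sum: 5·3 + 1·2 + 3·-1.

13 14
33 25
15 42
32 31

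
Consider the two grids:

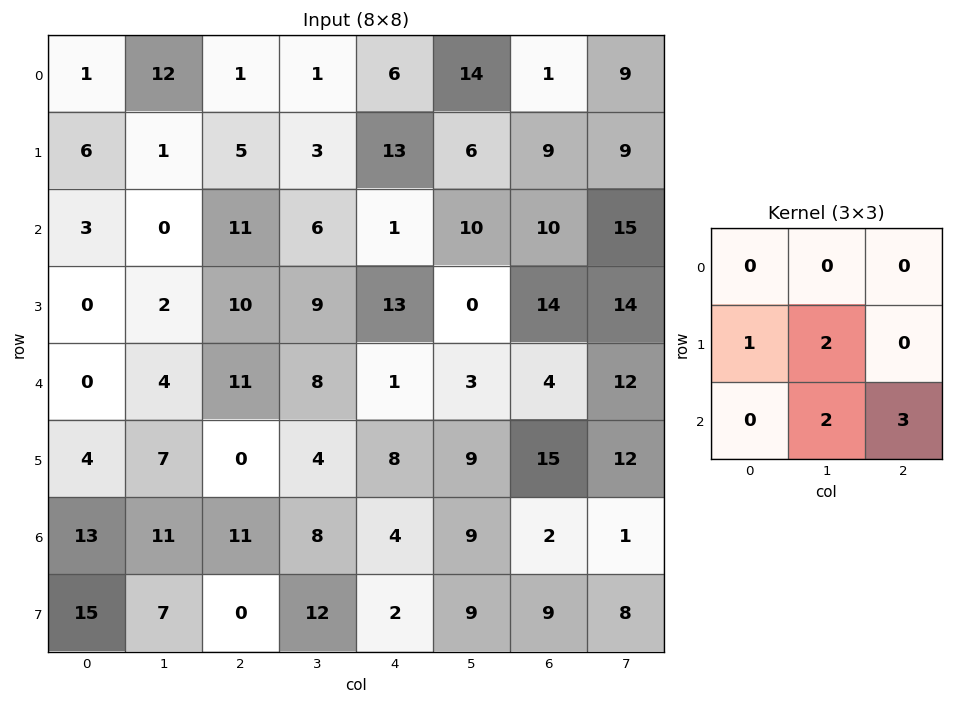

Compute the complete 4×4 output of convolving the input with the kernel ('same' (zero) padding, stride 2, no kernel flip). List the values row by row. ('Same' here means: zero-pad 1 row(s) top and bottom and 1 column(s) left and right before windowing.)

17 33 57 61
12 69 34 100
29 38 53 77
77 69 47 55

Output[0,0]: The receptive field on the zero-padded input at this output position is [0 0 0 / 0 1 12 / 0 6 1]. Elementwise product with the kernel and sum: 0·1 + 1·2 + 6·2 + 1·3.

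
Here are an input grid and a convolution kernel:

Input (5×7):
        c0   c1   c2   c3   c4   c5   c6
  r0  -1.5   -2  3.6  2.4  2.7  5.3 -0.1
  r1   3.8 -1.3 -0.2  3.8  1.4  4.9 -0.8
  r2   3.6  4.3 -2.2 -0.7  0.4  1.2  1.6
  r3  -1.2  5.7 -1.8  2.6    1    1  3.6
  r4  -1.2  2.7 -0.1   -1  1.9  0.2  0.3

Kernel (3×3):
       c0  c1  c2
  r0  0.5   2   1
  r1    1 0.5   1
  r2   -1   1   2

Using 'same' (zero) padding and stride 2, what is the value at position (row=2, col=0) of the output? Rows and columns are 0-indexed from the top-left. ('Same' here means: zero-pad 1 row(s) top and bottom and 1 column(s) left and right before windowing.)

5.4

The receptive field on the zero-padded input at this output position is [0 -1.2 5.7 / 0 -1.2 2.7 / 0 0 0]. Elementwise product with the kernel and sum: 0·0.5 + -1.2·2 + 5.7·1 + 0·1 + -1.2·0.5 + 2.7·1 + 0·-1 + 0·1 + 0·2.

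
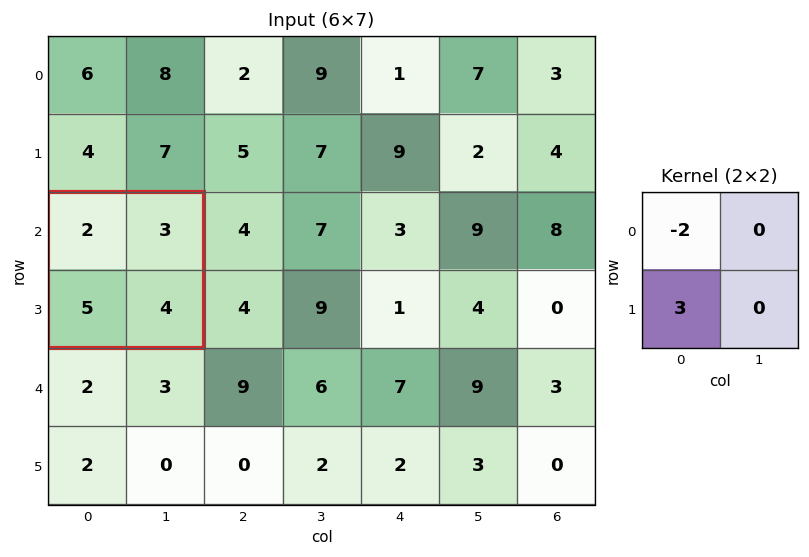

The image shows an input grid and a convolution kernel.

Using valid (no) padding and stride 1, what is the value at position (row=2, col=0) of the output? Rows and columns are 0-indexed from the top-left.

11

The receptive field on the input at this output position is [2 3 / 5 4]. Elementwise product with the kernel and sum: 2·-2 + 5·3.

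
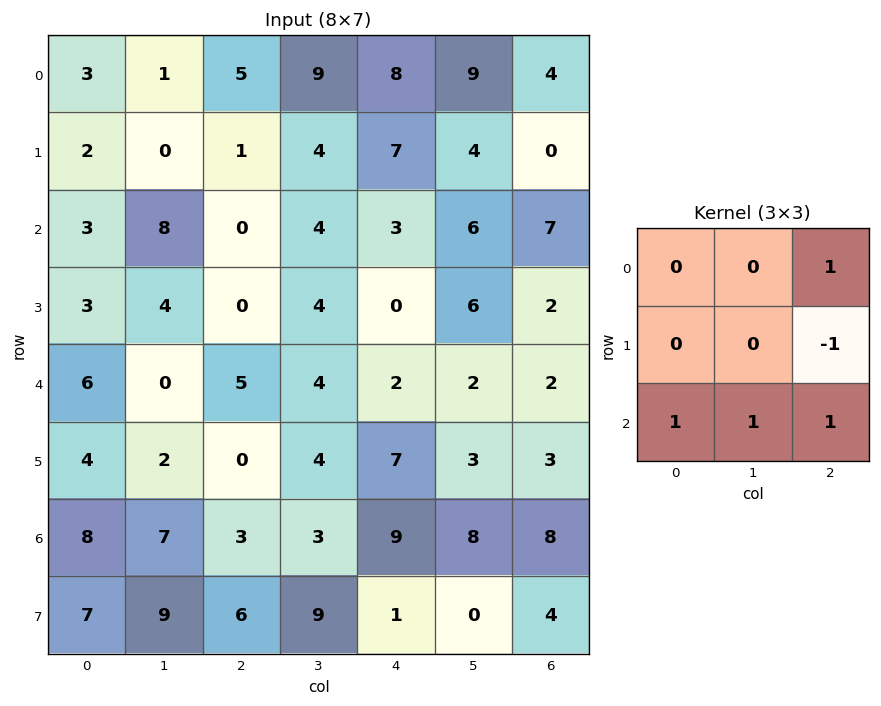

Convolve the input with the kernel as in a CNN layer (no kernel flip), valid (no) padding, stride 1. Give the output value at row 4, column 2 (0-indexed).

10

The receptive field on the input at this output position is [5 4 2 / 0 4 7 / 3 3 9]. Elementwise product with the kernel and sum: 2·1 + 7·-1 + 3·1 + 3·1 + 9·1.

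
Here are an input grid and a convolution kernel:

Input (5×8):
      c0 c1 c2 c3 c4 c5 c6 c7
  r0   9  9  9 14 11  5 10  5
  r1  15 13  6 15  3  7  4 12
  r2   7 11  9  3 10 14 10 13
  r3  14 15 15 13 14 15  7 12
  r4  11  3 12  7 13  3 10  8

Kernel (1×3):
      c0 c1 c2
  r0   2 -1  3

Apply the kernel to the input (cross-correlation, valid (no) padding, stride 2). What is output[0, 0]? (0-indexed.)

The receptive field on the input at this output position is [9 9 9]. Elementwise product with the kernel and sum: 9·2 + 9·-1 + 9·3.

36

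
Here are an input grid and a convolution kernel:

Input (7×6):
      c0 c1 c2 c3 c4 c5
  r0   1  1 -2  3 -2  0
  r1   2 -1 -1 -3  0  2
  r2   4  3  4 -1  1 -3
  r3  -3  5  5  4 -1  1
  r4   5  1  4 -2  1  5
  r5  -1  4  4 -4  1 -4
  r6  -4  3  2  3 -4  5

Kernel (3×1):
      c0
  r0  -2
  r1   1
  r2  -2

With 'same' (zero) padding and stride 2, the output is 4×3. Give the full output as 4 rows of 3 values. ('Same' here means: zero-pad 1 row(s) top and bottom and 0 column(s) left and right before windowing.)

Output[0,0]: The receptive field on the zero-padded input at this output position is [0 / 1 / 2]. Elementwise product with the kernel and sum: 0·-2 + 1·1 + 2·-2.
Output[0,1]: The receptive field on the zero-padded input at this output position is [0 / -2 / -1]. Elementwise product with the kernel and sum: 0·-2 + -2·1 + -1·-2.

-3 0 -2
6 -4 3
13 -14 1
-2 -6 -6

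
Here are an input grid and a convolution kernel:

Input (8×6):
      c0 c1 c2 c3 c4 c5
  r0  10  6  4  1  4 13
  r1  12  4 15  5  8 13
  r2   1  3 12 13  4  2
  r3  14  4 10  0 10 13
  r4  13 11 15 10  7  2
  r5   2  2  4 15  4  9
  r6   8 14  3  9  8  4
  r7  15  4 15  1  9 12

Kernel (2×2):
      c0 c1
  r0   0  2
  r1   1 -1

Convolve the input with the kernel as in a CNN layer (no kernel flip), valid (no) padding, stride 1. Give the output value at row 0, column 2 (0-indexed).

12

The receptive field on the input at this output position is [4 1 / 15 5]. Elementwise product with the kernel and sum: 1·2 + 15·1 + 5·-1.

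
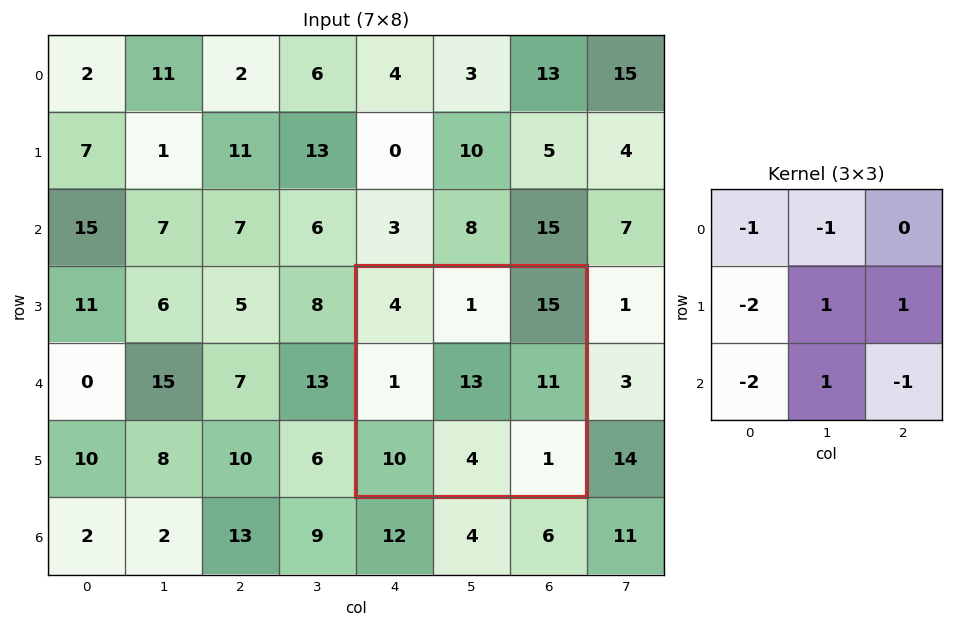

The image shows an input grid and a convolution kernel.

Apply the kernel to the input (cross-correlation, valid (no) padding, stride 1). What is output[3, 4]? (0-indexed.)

The receptive field on the input at this output position is [4 1 15 / 1 13 11 / 10 4 1]. Elementwise product with the kernel and sum: 4·-1 + 1·-1 + 1·-2 + 13·1 + 11·1 + 10·-2 + 4·1 + 1·-1.

0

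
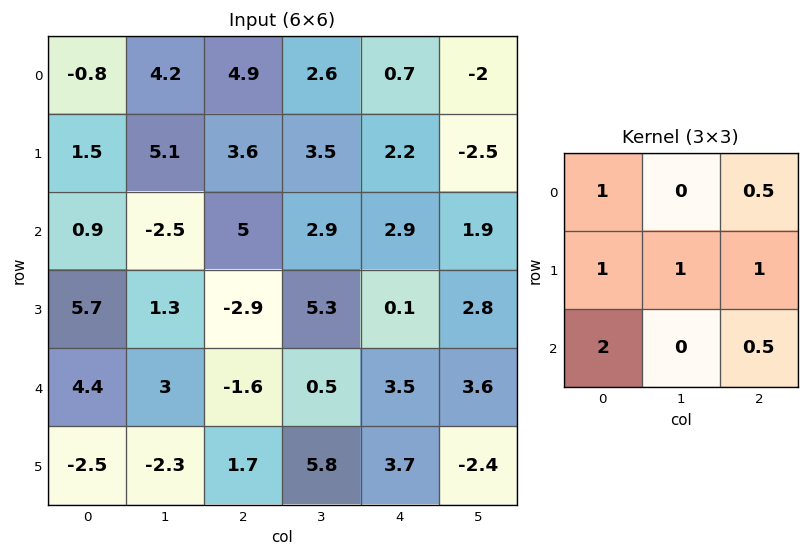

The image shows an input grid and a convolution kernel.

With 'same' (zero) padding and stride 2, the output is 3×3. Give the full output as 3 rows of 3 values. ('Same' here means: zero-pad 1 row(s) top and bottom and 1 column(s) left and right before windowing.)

Output[0,0]: The receptive field on the zero-padded input at this output position is [0 0 0 / 0 -0.8 4.2 / 0 1.5 5.1]. Elementwise product with the kernel and sum: 0·1 + 0·0.5 + 0·1 + -0.8·1 + 4.2·1 + 0·2 + 5.1·0.5.
Output[0,1]: The receptive field on the zero-padded input at this output position is [0 0 0 / 4.2 4.9 2.6 / 5.1 3.6 3.5]. Elementwise product with the kernel and sum: 0·1 + 0·0.5 + 4.2·1 + 4.9·1 + 2.6·1 + 5.1·2 + 3.5·0.5.

5.95 23.65 7.05
1.6 17.5 21.95
6.9 4.15 24.7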